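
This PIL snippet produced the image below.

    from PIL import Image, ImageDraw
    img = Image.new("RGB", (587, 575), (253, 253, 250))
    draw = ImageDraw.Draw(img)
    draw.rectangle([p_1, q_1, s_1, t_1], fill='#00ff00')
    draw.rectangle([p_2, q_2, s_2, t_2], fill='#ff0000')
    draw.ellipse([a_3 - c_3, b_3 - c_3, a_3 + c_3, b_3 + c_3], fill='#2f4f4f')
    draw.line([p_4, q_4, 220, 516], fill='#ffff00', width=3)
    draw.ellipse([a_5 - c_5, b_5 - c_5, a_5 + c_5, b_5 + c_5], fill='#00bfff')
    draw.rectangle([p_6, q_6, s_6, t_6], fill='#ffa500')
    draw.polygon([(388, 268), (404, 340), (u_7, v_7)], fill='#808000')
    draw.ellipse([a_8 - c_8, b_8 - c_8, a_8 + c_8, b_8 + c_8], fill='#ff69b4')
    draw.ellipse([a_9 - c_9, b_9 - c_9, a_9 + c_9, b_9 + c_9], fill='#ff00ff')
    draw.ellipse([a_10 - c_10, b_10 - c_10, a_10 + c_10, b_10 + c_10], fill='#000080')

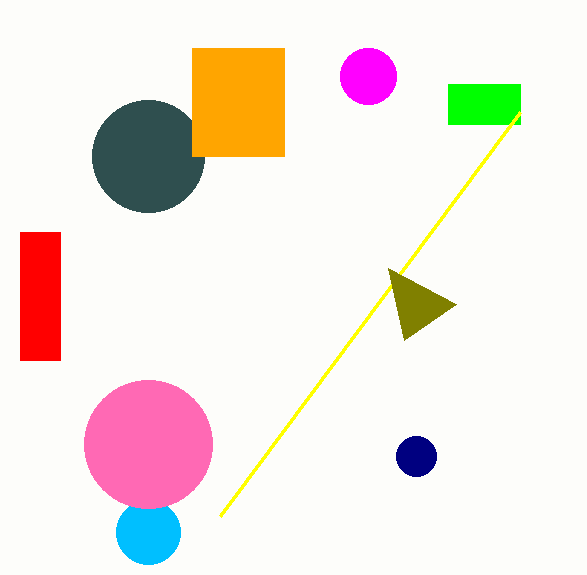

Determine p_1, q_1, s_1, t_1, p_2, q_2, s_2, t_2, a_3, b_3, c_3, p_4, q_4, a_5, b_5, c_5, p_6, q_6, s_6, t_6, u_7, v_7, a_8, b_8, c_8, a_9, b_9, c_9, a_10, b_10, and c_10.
p_1 = 448
q_1 = 84
s_1 = 520
t_1 = 124
p_2 = 20
q_2 = 232
s_2 = 60
t_2 = 360
a_3 = 148
b_3 = 156
c_3 = 56
p_4 = 520
q_4 = 112
a_5 = 148
b_5 = 532
c_5 = 32
p_6 = 192
q_6 = 48
s_6 = 284
t_6 = 156
u_7 = 456
v_7 = 304
a_8 = 148
b_8 = 444
c_8 = 64
a_9 = 368
b_9 = 76
c_9 = 28
a_10 = 416
b_10 = 456
c_10 = 20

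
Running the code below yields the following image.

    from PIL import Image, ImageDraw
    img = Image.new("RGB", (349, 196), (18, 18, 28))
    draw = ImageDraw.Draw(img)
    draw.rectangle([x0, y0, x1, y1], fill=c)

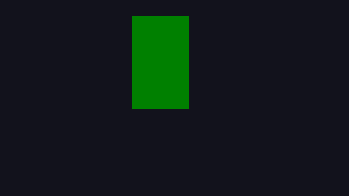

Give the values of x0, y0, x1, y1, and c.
x0 = 132
y0 = 16
x1 = 188
y1 = 108
c = 'green'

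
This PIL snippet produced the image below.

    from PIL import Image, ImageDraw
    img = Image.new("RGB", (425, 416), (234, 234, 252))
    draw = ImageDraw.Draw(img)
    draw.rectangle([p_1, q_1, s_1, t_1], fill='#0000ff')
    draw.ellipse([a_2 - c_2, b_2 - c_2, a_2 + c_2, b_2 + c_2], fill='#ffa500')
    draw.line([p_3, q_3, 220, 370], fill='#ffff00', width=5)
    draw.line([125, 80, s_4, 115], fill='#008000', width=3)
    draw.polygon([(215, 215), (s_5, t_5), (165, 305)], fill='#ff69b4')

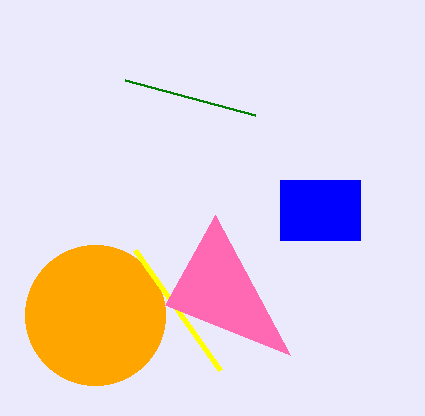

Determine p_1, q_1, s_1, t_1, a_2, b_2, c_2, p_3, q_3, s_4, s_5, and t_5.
p_1 = 280, q_1 = 180, s_1 = 360, t_1 = 240, a_2 = 95, b_2 = 315, c_2 = 70, p_3 = 135, q_3 = 250, s_4 = 255, s_5 = 290, t_5 = 355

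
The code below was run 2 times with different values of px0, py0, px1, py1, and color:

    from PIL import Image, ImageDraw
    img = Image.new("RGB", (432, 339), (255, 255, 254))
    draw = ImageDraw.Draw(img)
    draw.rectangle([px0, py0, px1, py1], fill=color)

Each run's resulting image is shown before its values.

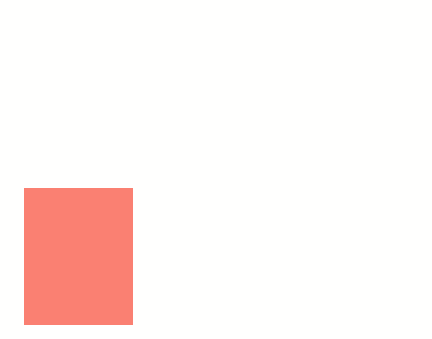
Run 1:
px0 = 24
py0 = 188
px1 = 132
py1 = 324
color = 'salmon'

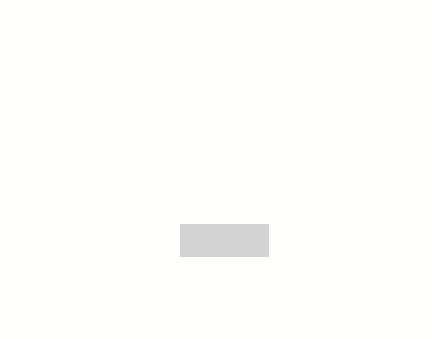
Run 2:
px0 = 180, py0 = 224, px1 = 268, py1 = 256, color = 'lightgray'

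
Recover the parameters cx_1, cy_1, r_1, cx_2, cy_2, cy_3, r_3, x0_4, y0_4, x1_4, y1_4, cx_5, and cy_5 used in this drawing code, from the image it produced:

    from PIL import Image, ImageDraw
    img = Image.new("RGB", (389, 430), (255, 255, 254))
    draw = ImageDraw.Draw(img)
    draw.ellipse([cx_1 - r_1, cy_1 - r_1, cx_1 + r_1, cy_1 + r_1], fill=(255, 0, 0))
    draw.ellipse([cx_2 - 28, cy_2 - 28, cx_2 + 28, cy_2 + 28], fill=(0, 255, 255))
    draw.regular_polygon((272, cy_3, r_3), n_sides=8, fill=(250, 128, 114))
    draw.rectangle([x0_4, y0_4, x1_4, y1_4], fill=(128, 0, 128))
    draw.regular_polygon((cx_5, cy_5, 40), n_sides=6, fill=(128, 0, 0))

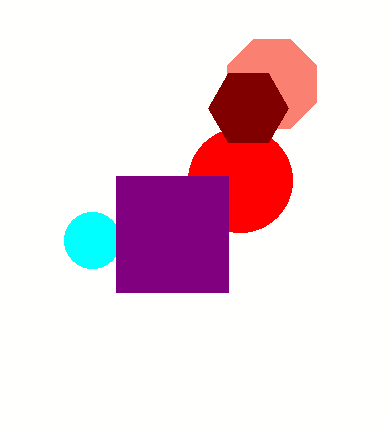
cx_1 = 240; cy_1 = 180; r_1 = 52; cx_2 = 92; cy_2 = 240; cy_3 = 84; r_3 = 48; x0_4 = 116; y0_4 = 176; x1_4 = 228; y1_4 = 292; cx_5 = 248; cy_5 = 108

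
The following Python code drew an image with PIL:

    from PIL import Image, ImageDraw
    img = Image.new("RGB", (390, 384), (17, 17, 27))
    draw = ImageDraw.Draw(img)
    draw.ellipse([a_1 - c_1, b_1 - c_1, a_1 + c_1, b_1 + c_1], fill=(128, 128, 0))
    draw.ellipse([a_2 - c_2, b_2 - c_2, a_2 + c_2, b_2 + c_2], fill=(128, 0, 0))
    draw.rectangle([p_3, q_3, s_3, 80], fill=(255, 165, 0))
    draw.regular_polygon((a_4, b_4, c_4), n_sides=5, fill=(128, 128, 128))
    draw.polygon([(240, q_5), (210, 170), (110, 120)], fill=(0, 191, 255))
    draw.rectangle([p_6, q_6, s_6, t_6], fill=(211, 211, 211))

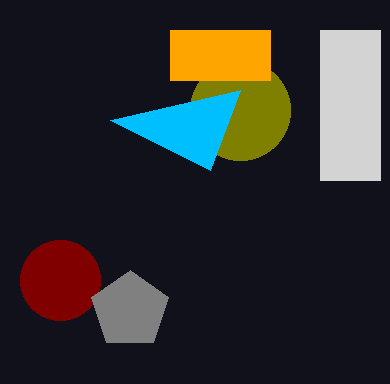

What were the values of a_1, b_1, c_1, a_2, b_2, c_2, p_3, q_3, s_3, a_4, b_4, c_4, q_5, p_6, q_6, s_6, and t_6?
a_1 = 240, b_1 = 110, c_1 = 50, a_2 = 60, b_2 = 280, c_2 = 40, p_3 = 170, q_3 = 30, s_3 = 270, a_4 = 130, b_4 = 310, c_4 = 40, q_5 = 90, p_6 = 320, q_6 = 30, s_6 = 380, t_6 = 180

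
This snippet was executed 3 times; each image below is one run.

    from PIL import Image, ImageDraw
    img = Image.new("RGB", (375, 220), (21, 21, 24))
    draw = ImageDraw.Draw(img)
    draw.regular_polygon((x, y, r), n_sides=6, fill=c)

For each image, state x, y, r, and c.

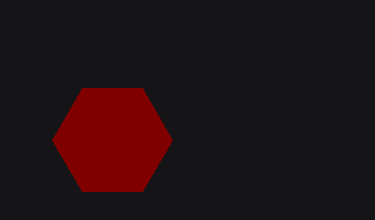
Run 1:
x = 112, y = 140, r = 60, c = 'maroon'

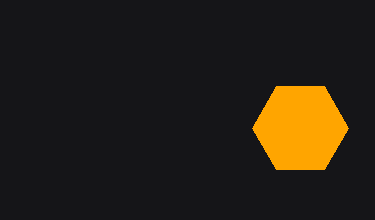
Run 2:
x = 300, y = 128, r = 48, c = 'orange'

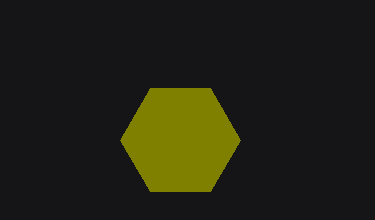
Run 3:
x = 180, y = 140, r = 60, c = 'olive'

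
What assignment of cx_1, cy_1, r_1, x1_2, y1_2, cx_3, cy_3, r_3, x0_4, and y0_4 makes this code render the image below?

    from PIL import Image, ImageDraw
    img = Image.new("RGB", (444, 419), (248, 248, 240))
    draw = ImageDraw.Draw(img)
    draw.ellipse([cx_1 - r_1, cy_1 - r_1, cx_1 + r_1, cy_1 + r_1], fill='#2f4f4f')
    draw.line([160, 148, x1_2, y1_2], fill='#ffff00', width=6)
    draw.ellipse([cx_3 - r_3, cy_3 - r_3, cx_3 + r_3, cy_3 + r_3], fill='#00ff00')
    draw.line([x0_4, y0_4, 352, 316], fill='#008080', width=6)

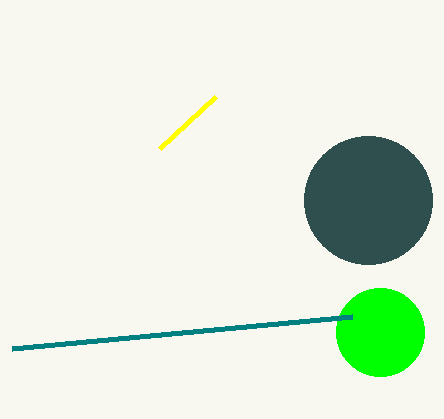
cx_1 = 368; cy_1 = 200; r_1 = 64; x1_2 = 216; y1_2 = 96; cx_3 = 380; cy_3 = 332; r_3 = 44; x0_4 = 12; y0_4 = 348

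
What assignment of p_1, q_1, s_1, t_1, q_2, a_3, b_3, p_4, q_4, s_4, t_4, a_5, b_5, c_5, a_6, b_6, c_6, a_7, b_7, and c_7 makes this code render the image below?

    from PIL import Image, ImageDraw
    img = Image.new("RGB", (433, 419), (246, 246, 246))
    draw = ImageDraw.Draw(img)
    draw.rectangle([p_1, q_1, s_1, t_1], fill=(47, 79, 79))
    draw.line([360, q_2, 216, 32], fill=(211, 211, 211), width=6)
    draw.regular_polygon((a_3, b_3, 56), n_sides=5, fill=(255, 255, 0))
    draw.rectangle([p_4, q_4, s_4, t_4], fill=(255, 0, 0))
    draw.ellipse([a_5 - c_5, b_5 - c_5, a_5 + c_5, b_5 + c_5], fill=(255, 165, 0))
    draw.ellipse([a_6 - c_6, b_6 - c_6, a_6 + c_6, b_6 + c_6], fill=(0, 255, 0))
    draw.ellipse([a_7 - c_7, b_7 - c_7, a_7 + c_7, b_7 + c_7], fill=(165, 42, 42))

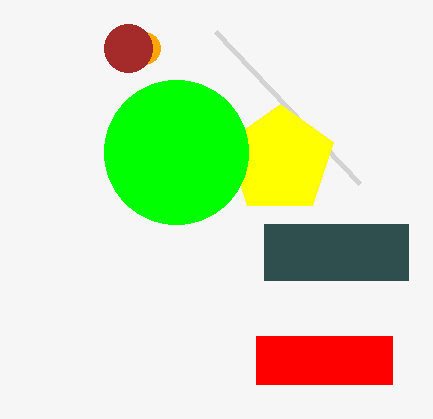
p_1 = 264, q_1 = 224, s_1 = 408, t_1 = 280, q_2 = 184, a_3 = 280, b_3 = 160, p_4 = 256, q_4 = 336, s_4 = 392, t_4 = 384, a_5 = 144, b_5 = 48, c_5 = 16, a_6 = 176, b_6 = 152, c_6 = 72, a_7 = 128, b_7 = 48, c_7 = 24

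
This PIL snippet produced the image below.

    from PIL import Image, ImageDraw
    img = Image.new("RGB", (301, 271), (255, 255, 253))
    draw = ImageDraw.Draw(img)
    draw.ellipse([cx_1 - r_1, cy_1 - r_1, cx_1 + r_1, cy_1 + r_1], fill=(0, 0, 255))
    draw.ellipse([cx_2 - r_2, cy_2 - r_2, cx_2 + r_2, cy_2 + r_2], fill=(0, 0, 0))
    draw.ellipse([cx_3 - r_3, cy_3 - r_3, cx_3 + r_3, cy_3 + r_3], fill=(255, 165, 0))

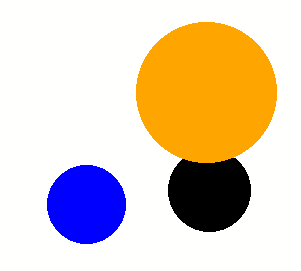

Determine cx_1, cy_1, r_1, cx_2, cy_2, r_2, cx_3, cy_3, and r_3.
cx_1 = 86, cy_1 = 204, r_1 = 39, cx_2 = 209, cy_2 = 190, r_2 = 41, cx_3 = 206, cy_3 = 92, r_3 = 70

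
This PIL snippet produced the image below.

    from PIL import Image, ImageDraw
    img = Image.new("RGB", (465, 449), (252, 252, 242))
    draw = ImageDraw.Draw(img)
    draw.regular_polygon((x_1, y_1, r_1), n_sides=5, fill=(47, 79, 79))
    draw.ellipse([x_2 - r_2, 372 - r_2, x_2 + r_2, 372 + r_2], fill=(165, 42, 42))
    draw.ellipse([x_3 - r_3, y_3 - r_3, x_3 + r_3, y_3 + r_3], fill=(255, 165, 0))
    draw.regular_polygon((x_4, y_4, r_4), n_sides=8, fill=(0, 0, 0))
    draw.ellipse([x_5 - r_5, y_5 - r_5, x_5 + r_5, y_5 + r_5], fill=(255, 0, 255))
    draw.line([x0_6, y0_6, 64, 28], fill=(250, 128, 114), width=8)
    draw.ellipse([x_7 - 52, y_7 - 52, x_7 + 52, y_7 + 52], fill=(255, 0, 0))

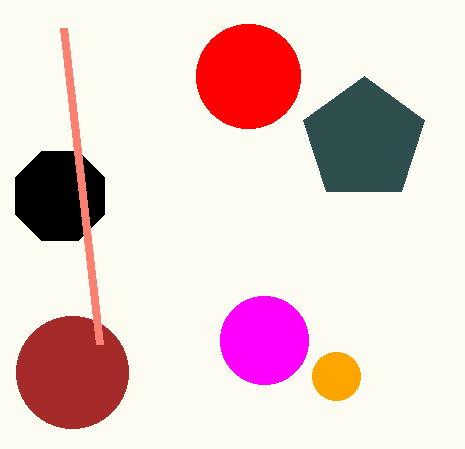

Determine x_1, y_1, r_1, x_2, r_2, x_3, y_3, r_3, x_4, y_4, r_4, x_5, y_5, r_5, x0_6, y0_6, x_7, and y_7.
x_1 = 364
y_1 = 140
r_1 = 64
x_2 = 72
r_2 = 56
x_3 = 336
y_3 = 376
r_3 = 24
x_4 = 60
y_4 = 196
r_4 = 48
x_5 = 264
y_5 = 340
r_5 = 44
x0_6 = 100
y0_6 = 344
x_7 = 248
y_7 = 76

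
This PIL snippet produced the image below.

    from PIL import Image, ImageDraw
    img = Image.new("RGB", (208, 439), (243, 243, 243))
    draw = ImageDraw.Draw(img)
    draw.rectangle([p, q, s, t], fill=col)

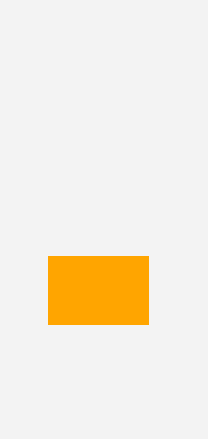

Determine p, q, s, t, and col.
p = 48; q = 256; s = 148; t = 324; col = 'orange'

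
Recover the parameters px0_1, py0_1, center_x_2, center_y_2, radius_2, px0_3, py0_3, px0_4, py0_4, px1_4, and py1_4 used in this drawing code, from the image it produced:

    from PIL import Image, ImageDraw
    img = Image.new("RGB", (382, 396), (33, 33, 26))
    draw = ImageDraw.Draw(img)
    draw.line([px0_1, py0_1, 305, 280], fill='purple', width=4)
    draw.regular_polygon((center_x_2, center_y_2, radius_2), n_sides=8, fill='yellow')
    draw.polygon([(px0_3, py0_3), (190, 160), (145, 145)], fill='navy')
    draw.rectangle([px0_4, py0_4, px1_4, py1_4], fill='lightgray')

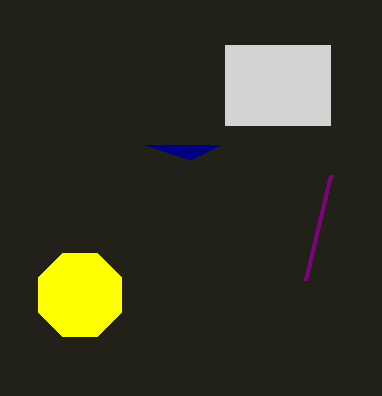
px0_1 = 330, py0_1 = 175, center_x_2 = 80, center_y_2 = 295, radius_2 = 45, px0_3 = 220, py0_3 = 145, px0_4 = 225, py0_4 = 45, px1_4 = 330, py1_4 = 125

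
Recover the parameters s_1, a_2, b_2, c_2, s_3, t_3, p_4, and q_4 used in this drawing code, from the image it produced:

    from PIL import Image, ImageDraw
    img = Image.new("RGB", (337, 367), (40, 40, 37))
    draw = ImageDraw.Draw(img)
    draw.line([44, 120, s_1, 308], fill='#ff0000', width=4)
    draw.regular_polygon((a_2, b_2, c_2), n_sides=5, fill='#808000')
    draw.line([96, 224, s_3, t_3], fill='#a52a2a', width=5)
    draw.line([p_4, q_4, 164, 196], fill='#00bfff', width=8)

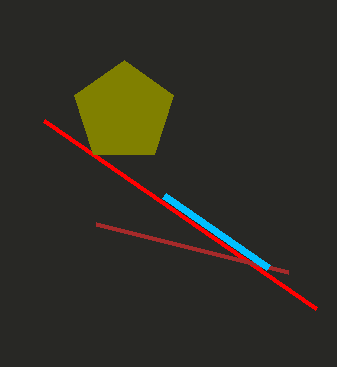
s_1 = 316; a_2 = 124; b_2 = 112; c_2 = 52; s_3 = 288; t_3 = 272; p_4 = 268; q_4 = 268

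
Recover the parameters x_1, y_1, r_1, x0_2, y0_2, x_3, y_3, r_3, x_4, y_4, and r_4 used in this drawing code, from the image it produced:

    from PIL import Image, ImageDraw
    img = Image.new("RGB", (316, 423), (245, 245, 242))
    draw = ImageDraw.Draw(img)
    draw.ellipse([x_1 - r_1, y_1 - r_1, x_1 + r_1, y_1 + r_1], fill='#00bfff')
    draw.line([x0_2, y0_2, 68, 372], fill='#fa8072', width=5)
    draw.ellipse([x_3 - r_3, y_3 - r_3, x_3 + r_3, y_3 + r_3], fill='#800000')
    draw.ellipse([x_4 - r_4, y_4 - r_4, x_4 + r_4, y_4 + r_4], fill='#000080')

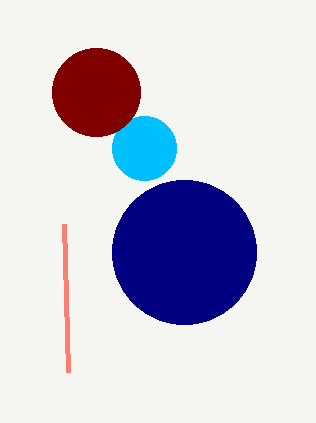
x_1 = 144; y_1 = 148; r_1 = 32; x0_2 = 64; y0_2 = 224; x_3 = 96; y_3 = 92; r_3 = 44; x_4 = 184; y_4 = 252; r_4 = 72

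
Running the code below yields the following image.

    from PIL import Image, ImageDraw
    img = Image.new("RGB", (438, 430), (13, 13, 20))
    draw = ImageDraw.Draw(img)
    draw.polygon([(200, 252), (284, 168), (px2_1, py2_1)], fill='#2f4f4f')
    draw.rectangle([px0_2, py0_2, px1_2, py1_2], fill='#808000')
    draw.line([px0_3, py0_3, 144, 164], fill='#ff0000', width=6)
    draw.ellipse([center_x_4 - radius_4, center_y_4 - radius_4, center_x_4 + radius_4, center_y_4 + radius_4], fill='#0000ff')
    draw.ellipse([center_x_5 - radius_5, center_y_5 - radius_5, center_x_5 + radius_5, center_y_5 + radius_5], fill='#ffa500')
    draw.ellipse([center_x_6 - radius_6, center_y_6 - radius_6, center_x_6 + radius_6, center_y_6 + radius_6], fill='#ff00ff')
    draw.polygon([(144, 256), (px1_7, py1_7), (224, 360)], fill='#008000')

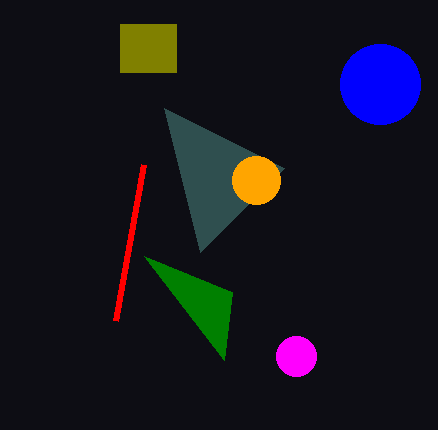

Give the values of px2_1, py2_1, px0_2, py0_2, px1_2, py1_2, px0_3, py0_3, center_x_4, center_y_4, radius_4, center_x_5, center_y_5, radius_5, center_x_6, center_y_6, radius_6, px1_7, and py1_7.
px2_1 = 164
py2_1 = 108
px0_2 = 120
py0_2 = 24
px1_2 = 176
py1_2 = 72
px0_3 = 116
py0_3 = 320
center_x_4 = 380
center_y_4 = 84
radius_4 = 40
center_x_5 = 256
center_y_5 = 180
radius_5 = 24
center_x_6 = 296
center_y_6 = 356
radius_6 = 20
px1_7 = 232
py1_7 = 292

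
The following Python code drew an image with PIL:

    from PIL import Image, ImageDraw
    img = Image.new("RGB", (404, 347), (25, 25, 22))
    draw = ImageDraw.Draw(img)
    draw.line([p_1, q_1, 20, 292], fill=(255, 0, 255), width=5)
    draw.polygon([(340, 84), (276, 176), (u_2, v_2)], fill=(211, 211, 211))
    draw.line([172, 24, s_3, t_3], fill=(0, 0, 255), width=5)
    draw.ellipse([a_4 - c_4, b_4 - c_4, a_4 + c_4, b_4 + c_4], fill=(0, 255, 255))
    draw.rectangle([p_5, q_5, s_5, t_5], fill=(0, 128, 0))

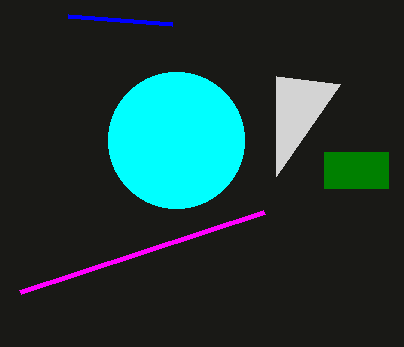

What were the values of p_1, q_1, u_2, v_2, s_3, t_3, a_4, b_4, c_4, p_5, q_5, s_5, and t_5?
p_1 = 264; q_1 = 212; u_2 = 276; v_2 = 76; s_3 = 68; t_3 = 16; a_4 = 176; b_4 = 140; c_4 = 68; p_5 = 324; q_5 = 152; s_5 = 388; t_5 = 188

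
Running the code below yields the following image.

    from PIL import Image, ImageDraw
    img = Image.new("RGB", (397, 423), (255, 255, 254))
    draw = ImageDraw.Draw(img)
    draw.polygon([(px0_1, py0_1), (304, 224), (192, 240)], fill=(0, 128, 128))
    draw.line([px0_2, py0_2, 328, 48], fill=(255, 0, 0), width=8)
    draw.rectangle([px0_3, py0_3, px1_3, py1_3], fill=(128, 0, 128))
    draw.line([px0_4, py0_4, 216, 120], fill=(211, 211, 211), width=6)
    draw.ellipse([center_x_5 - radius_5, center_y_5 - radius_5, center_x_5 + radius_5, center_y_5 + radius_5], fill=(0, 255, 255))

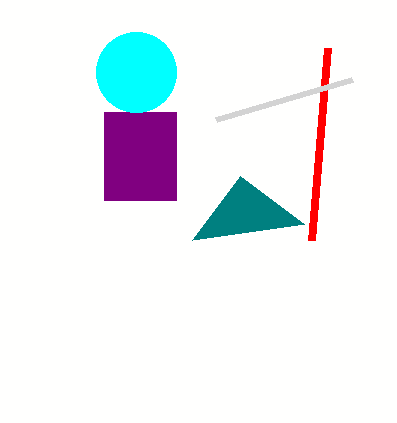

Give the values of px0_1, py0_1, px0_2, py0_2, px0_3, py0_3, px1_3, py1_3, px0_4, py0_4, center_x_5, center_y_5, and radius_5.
px0_1 = 240
py0_1 = 176
px0_2 = 312
py0_2 = 240
px0_3 = 104
py0_3 = 112
px1_3 = 176
py1_3 = 200
px0_4 = 352
py0_4 = 80
center_x_5 = 136
center_y_5 = 72
radius_5 = 40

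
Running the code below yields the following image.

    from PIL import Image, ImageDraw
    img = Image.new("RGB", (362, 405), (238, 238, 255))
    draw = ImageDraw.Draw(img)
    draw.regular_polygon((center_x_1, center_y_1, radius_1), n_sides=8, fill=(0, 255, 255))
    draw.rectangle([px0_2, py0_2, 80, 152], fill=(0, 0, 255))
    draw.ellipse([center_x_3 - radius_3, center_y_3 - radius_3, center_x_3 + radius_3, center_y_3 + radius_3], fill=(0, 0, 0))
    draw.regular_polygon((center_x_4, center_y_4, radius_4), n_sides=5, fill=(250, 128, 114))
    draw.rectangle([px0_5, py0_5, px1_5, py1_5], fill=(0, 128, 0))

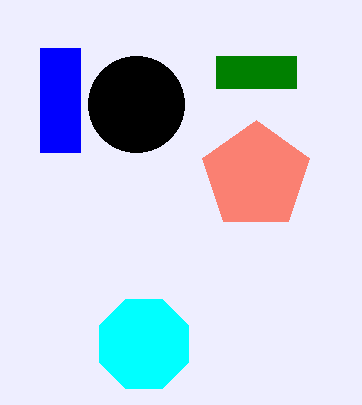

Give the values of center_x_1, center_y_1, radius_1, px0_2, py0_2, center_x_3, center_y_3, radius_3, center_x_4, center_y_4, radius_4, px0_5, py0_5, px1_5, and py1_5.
center_x_1 = 144; center_y_1 = 344; radius_1 = 48; px0_2 = 40; py0_2 = 48; center_x_3 = 136; center_y_3 = 104; radius_3 = 48; center_x_4 = 256; center_y_4 = 176; radius_4 = 56; px0_5 = 216; py0_5 = 56; px1_5 = 296; py1_5 = 88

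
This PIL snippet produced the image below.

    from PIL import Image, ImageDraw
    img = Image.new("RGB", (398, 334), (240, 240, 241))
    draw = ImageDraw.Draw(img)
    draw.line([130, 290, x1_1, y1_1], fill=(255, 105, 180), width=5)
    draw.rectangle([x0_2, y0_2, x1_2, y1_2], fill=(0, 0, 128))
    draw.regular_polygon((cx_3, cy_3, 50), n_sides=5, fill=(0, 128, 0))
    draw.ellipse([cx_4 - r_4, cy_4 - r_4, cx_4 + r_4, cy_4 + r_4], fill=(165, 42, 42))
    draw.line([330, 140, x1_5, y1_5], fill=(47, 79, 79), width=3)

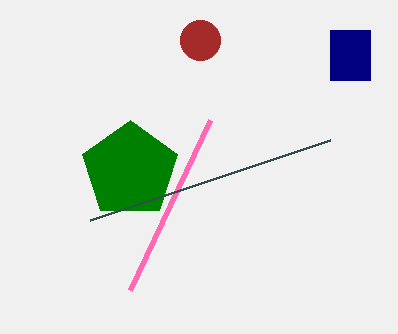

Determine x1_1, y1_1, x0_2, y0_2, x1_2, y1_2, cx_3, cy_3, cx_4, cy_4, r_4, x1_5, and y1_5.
x1_1 = 210; y1_1 = 120; x0_2 = 330; y0_2 = 30; x1_2 = 370; y1_2 = 80; cx_3 = 130; cy_3 = 170; cx_4 = 200; cy_4 = 40; r_4 = 20; x1_5 = 90; y1_5 = 220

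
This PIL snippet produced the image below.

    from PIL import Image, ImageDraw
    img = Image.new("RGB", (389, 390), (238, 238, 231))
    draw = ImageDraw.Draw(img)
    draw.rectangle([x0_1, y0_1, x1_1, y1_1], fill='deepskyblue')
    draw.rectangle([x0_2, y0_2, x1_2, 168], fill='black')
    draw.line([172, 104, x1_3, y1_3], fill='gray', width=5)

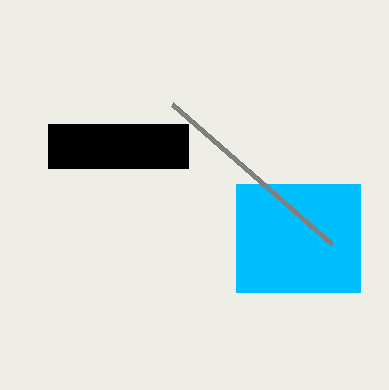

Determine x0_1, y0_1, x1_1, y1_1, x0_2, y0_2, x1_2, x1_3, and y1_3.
x0_1 = 236; y0_1 = 184; x1_1 = 360; y1_1 = 292; x0_2 = 48; y0_2 = 124; x1_2 = 188; x1_3 = 332; y1_3 = 244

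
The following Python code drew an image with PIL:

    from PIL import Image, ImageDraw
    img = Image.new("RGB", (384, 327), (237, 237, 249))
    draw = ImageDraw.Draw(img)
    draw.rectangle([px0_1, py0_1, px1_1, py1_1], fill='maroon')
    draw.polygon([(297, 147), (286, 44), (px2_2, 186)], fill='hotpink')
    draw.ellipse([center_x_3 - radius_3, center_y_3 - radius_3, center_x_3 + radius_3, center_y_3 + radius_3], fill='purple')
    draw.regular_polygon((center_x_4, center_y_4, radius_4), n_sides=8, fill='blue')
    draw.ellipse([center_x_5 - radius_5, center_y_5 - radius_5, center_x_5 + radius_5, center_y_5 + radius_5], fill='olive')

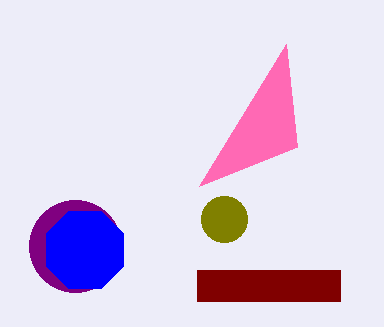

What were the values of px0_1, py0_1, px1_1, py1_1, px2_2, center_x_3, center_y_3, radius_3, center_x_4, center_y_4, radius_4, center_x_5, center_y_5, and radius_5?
px0_1 = 197, py0_1 = 270, px1_1 = 340, py1_1 = 301, px2_2 = 199, center_x_3 = 75, center_y_3 = 246, radius_3 = 46, center_x_4 = 85, center_y_4 = 250, radius_4 = 42, center_x_5 = 224, center_y_5 = 219, radius_5 = 23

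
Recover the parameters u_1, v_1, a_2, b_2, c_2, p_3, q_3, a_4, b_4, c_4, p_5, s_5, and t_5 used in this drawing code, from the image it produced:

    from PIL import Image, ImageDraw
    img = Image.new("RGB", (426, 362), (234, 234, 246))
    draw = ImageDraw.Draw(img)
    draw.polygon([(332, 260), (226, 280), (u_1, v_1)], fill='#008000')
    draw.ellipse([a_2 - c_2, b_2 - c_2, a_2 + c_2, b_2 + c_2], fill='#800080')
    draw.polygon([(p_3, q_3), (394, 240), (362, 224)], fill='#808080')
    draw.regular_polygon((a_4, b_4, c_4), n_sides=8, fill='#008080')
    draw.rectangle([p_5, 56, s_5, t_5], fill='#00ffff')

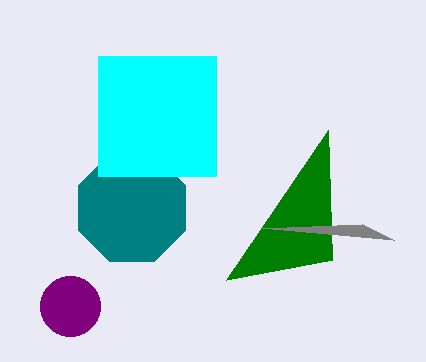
u_1 = 328, v_1 = 130, a_2 = 70, b_2 = 306, c_2 = 30, p_3 = 262, q_3 = 228, a_4 = 132, b_4 = 208, c_4 = 58, p_5 = 98, s_5 = 216, t_5 = 176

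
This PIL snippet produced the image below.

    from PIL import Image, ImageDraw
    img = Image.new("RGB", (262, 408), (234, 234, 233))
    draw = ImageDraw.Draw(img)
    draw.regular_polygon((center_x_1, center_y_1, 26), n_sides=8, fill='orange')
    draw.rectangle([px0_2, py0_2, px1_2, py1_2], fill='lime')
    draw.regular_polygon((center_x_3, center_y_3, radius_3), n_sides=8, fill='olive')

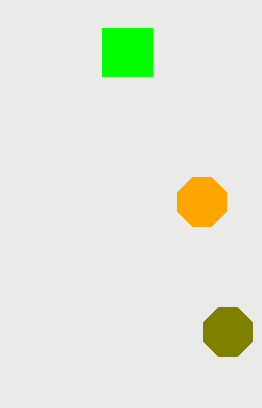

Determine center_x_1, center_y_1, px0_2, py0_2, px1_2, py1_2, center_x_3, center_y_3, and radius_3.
center_x_1 = 202
center_y_1 = 202
px0_2 = 102
py0_2 = 28
px1_2 = 152
py1_2 = 76
center_x_3 = 228
center_y_3 = 332
radius_3 = 26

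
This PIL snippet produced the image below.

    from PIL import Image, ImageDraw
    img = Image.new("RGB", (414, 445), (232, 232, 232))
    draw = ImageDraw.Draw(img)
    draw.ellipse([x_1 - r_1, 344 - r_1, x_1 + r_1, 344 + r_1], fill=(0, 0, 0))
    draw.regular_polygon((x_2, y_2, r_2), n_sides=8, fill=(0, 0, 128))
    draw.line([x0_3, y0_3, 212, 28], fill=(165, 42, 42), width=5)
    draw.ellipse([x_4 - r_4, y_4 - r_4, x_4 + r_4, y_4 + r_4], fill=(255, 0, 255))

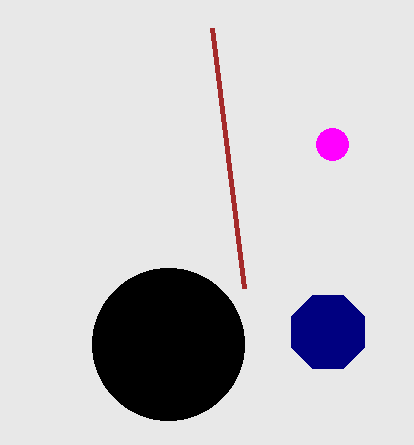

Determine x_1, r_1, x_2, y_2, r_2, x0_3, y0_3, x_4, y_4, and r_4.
x_1 = 168
r_1 = 76
x_2 = 328
y_2 = 332
r_2 = 40
x0_3 = 244
y0_3 = 288
x_4 = 332
y_4 = 144
r_4 = 16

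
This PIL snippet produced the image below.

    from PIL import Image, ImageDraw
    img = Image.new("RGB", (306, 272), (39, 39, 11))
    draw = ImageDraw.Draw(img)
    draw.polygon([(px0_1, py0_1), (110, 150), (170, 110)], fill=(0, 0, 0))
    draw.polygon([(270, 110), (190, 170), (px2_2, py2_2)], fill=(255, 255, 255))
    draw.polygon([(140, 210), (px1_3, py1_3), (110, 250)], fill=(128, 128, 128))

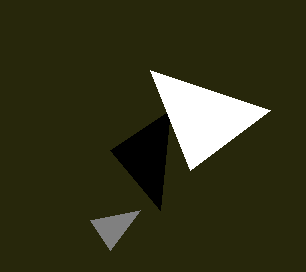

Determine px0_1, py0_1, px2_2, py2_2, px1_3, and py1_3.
px0_1 = 160
py0_1 = 210
px2_2 = 150
py2_2 = 70
px1_3 = 90
py1_3 = 220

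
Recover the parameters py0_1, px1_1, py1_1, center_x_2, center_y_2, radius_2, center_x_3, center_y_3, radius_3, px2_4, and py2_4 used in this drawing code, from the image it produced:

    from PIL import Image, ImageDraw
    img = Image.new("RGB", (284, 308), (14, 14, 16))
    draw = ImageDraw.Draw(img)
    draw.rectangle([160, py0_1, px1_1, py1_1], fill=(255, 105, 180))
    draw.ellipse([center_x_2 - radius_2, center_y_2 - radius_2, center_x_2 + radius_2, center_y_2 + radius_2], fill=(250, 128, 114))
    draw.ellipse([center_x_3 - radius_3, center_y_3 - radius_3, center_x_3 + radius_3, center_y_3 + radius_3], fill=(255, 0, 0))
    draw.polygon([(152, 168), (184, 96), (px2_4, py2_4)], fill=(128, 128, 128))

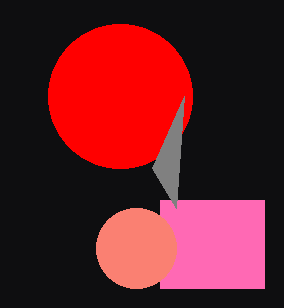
py0_1 = 200; px1_1 = 264; py1_1 = 288; center_x_2 = 136; center_y_2 = 248; radius_2 = 40; center_x_3 = 120; center_y_3 = 96; radius_3 = 72; px2_4 = 176; py2_4 = 208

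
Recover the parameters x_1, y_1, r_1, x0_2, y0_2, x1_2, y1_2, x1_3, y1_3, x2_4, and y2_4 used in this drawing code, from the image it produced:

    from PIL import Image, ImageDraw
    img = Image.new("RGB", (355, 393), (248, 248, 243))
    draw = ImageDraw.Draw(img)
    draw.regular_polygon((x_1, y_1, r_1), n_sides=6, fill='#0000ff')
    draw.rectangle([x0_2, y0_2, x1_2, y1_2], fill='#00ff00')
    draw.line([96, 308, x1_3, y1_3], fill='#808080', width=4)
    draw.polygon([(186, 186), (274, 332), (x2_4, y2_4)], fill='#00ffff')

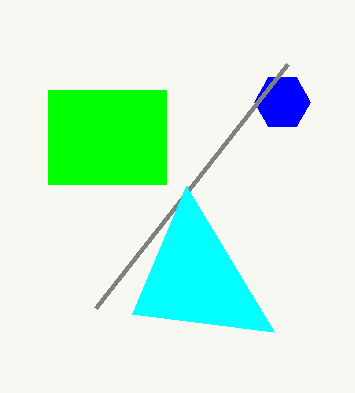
x_1 = 282, y_1 = 102, r_1 = 28, x0_2 = 48, y0_2 = 90, x1_2 = 166, y1_2 = 184, x1_3 = 288, y1_3 = 64, x2_4 = 132, y2_4 = 314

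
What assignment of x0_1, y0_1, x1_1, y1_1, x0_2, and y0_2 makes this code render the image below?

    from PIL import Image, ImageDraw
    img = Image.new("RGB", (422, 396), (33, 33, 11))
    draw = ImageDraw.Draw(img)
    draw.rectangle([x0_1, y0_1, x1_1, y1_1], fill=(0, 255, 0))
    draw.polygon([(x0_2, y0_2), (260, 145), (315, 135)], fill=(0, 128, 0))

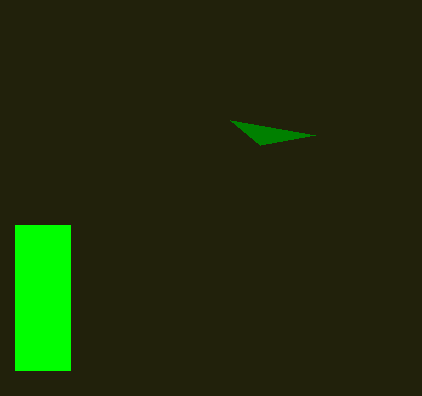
x0_1 = 15; y0_1 = 225; x1_1 = 70; y1_1 = 370; x0_2 = 230; y0_2 = 120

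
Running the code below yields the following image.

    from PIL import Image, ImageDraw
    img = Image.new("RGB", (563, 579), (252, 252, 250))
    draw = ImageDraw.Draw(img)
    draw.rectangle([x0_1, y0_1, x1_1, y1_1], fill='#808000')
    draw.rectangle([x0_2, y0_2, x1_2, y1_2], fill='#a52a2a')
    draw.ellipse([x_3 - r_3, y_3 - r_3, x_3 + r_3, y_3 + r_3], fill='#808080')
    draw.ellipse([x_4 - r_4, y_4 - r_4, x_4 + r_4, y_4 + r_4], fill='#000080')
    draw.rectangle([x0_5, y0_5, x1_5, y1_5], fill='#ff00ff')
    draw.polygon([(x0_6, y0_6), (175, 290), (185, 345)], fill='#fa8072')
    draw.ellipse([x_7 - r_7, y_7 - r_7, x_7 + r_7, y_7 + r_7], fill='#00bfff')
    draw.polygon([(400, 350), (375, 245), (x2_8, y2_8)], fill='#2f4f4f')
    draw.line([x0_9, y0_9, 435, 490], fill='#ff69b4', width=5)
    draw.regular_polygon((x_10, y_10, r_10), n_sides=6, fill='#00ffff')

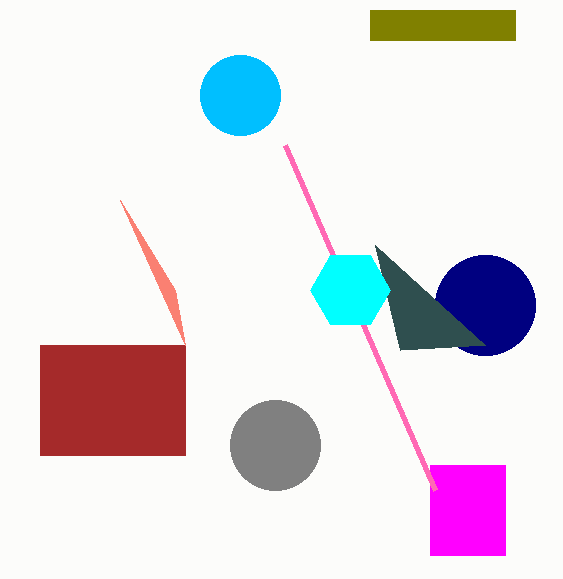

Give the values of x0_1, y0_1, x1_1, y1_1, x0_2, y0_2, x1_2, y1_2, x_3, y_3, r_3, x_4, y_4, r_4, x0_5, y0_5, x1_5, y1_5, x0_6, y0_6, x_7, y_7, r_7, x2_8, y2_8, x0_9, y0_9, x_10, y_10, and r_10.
x0_1 = 370; y0_1 = 10; x1_1 = 515; y1_1 = 40; x0_2 = 40; y0_2 = 345; x1_2 = 185; y1_2 = 455; x_3 = 275; y_3 = 445; r_3 = 45; x_4 = 485; y_4 = 305; r_4 = 50; x0_5 = 430; y0_5 = 465; x1_5 = 505; y1_5 = 555; x0_6 = 120; y0_6 = 200; x_7 = 240; y_7 = 95; r_7 = 40; x2_8 = 485; y2_8 = 345; x0_9 = 285; y0_9 = 145; x_10 = 350; y_10 = 290; r_10 = 40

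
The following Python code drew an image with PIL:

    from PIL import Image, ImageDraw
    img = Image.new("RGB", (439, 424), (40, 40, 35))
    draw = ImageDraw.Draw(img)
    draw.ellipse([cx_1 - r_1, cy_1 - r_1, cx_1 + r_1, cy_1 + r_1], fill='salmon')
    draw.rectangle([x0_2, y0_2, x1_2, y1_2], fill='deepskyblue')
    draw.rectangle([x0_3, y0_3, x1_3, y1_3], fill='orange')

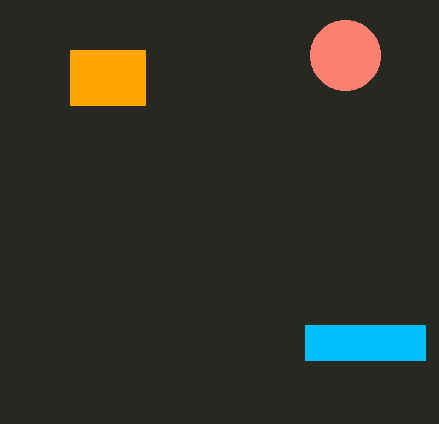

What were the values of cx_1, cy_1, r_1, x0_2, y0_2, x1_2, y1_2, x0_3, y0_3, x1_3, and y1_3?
cx_1 = 345
cy_1 = 55
r_1 = 35
x0_2 = 305
y0_2 = 325
x1_2 = 425
y1_2 = 360
x0_3 = 70
y0_3 = 50
x1_3 = 145
y1_3 = 105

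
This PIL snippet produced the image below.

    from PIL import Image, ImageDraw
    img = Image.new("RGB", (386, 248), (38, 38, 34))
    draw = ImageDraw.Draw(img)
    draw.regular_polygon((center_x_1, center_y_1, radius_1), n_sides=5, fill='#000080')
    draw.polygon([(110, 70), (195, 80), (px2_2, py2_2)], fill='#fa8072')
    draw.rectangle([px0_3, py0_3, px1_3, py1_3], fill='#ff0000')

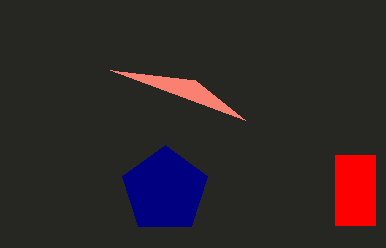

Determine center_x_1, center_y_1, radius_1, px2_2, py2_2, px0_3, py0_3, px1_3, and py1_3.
center_x_1 = 165; center_y_1 = 190; radius_1 = 45; px2_2 = 245; py2_2 = 120; px0_3 = 335; py0_3 = 155; px1_3 = 375; py1_3 = 225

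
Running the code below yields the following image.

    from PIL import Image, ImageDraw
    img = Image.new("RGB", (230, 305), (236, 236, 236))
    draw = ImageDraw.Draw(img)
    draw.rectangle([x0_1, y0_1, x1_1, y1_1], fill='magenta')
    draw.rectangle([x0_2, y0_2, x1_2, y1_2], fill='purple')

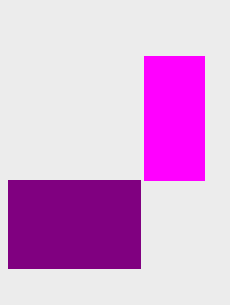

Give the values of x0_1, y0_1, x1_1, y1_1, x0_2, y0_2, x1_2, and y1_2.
x0_1 = 144
y0_1 = 56
x1_1 = 204
y1_1 = 180
x0_2 = 8
y0_2 = 180
x1_2 = 140
y1_2 = 268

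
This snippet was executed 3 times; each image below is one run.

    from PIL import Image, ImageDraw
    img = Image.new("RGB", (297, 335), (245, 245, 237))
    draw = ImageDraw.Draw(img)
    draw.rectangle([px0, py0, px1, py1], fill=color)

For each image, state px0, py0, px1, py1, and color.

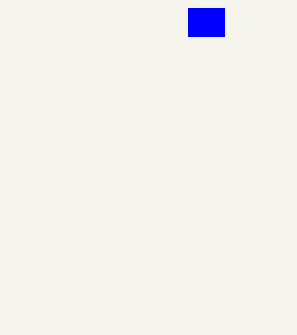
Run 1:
px0 = 188; py0 = 8; px1 = 224; py1 = 36; color = 'blue'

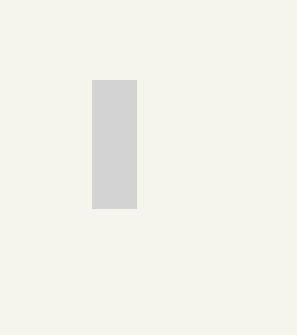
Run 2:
px0 = 92, py0 = 80, px1 = 136, py1 = 208, color = 'lightgray'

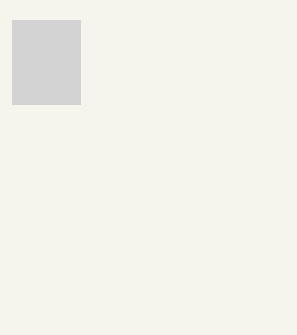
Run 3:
px0 = 12; py0 = 20; px1 = 80; py1 = 104; color = 'lightgray'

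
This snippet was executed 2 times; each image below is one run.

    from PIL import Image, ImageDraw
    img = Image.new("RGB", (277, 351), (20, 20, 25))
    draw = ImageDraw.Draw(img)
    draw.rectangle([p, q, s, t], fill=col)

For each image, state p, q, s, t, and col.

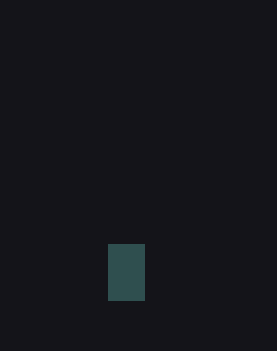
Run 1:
p = 108; q = 244; s = 144; t = 300; col = 'darkslategray'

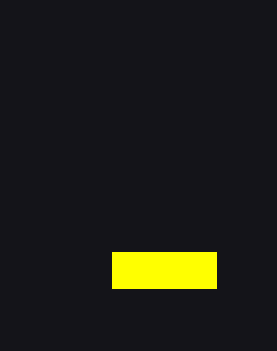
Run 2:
p = 112, q = 252, s = 216, t = 288, col = 'yellow'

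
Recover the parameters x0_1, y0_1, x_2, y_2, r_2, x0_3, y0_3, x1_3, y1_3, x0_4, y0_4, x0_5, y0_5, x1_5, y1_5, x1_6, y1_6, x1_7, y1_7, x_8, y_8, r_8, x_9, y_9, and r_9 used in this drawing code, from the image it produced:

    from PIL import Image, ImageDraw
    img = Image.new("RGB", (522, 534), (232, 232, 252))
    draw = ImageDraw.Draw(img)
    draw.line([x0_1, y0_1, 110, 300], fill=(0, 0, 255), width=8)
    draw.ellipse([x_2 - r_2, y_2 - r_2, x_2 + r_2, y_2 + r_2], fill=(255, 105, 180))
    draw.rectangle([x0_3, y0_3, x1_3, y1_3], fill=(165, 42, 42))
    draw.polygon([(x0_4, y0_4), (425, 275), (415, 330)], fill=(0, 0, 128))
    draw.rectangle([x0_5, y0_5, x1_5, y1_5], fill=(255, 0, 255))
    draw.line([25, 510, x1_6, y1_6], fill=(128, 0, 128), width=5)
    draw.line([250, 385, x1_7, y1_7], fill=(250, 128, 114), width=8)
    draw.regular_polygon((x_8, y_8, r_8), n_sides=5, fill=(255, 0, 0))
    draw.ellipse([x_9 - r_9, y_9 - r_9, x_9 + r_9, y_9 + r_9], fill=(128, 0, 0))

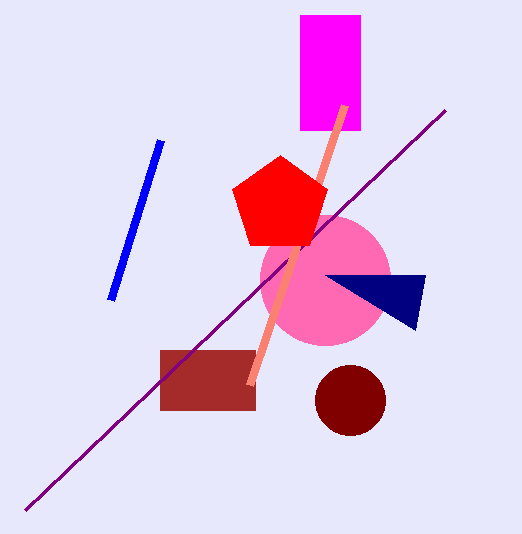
x0_1 = 160, y0_1 = 140, x_2 = 325, y_2 = 280, r_2 = 65, x0_3 = 160, y0_3 = 350, x1_3 = 255, y1_3 = 410, x0_4 = 325, y0_4 = 275, x0_5 = 300, y0_5 = 15, x1_5 = 360, y1_5 = 130, x1_6 = 445, y1_6 = 110, x1_7 = 345, y1_7 = 105, x_8 = 280, y_8 = 205, r_8 = 50, x_9 = 350, y_9 = 400, r_9 = 35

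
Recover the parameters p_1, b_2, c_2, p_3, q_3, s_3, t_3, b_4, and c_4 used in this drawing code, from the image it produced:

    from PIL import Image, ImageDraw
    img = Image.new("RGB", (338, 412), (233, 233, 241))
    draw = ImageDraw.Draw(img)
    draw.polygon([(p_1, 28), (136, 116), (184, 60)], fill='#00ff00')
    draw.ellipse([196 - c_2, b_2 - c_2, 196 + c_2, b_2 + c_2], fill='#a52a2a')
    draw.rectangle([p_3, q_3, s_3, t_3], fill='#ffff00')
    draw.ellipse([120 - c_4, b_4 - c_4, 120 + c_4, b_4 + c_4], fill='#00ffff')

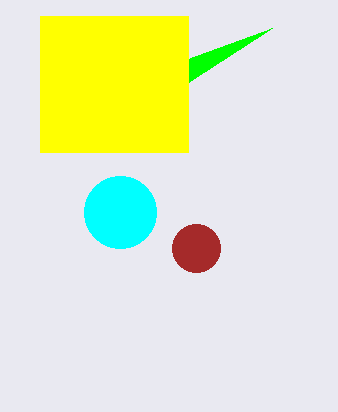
p_1 = 272; b_2 = 248; c_2 = 24; p_3 = 40; q_3 = 16; s_3 = 188; t_3 = 152; b_4 = 212; c_4 = 36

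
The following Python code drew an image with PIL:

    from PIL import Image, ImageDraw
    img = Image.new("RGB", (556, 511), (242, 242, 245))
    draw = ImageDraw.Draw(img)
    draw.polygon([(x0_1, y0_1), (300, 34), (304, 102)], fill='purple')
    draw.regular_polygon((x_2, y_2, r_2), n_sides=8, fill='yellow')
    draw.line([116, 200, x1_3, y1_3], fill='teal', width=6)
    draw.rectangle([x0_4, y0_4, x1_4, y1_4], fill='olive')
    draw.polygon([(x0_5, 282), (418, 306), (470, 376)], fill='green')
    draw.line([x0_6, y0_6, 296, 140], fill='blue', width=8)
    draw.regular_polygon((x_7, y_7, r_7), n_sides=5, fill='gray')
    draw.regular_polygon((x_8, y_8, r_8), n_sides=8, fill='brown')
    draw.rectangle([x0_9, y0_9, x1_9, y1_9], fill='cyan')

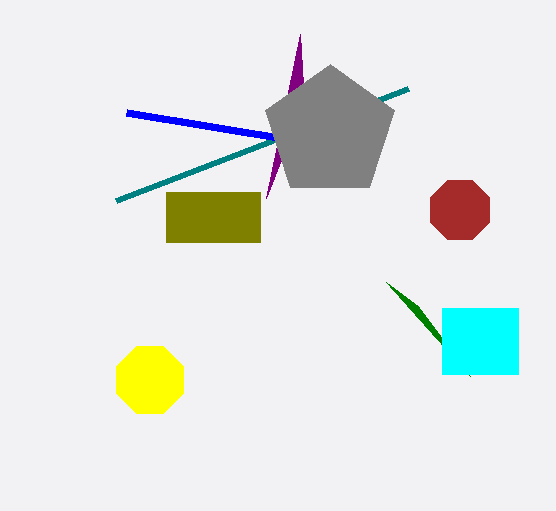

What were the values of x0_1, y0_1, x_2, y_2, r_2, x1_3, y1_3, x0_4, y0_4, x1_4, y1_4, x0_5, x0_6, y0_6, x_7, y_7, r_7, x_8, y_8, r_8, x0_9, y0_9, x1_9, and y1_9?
x0_1 = 266
y0_1 = 198
x_2 = 150
y_2 = 380
r_2 = 36
x1_3 = 408
y1_3 = 88
x0_4 = 166
y0_4 = 192
x1_4 = 260
y1_4 = 242
x0_5 = 386
x0_6 = 126
y0_6 = 112
x_7 = 330
y_7 = 132
r_7 = 68
x_8 = 460
y_8 = 210
r_8 = 32
x0_9 = 442
y0_9 = 308
x1_9 = 518
y1_9 = 374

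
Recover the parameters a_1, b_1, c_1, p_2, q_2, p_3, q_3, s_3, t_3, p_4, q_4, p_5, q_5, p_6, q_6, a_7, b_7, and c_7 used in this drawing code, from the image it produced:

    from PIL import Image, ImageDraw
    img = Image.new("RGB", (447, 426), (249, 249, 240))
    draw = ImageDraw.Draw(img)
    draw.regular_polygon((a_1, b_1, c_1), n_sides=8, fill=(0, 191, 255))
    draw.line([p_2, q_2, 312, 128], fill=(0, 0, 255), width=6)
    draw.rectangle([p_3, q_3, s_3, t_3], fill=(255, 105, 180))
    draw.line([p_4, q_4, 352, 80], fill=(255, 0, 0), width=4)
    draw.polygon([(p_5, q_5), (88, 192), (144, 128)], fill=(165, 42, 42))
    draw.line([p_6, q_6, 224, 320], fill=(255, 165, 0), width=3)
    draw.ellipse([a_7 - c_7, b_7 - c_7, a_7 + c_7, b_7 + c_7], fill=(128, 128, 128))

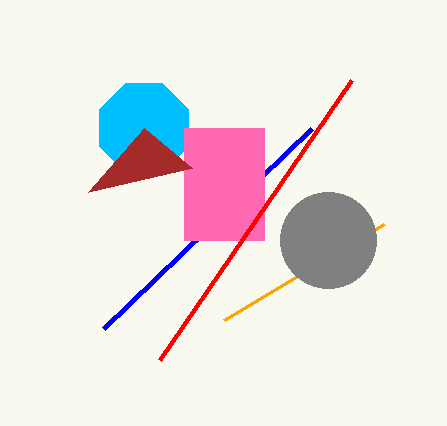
a_1 = 144; b_1 = 128; c_1 = 48; p_2 = 104; q_2 = 328; p_3 = 184; q_3 = 128; s_3 = 264; t_3 = 240; p_4 = 160; q_4 = 360; p_5 = 192; q_5 = 168; p_6 = 384; q_6 = 224; a_7 = 328; b_7 = 240; c_7 = 48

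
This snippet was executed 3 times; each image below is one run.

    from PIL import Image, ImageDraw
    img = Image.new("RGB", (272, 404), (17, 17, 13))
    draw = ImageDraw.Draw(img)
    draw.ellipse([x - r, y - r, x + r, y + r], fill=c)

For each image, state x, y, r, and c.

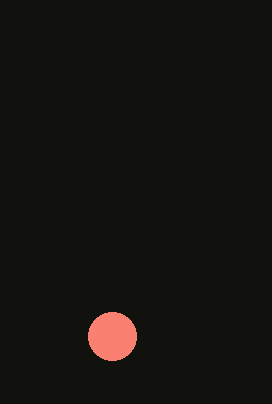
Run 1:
x = 112, y = 336, r = 24, c = 'salmon'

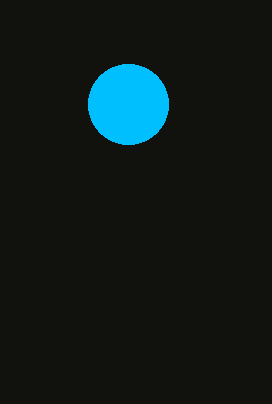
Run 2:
x = 128, y = 104, r = 40, c = 'deepskyblue'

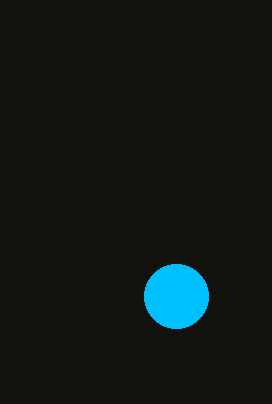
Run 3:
x = 176; y = 296; r = 32; c = 'deepskyblue'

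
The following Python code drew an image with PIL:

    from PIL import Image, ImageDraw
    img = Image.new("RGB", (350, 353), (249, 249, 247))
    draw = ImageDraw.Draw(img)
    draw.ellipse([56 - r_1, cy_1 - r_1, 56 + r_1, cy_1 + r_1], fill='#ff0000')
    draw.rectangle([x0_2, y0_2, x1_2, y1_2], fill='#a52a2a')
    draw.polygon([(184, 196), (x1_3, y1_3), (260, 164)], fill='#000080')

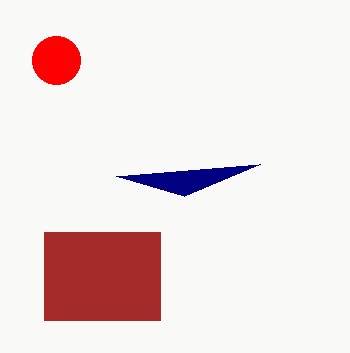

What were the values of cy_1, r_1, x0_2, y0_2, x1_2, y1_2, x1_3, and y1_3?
cy_1 = 60, r_1 = 24, x0_2 = 44, y0_2 = 232, x1_2 = 160, y1_2 = 320, x1_3 = 116, y1_3 = 176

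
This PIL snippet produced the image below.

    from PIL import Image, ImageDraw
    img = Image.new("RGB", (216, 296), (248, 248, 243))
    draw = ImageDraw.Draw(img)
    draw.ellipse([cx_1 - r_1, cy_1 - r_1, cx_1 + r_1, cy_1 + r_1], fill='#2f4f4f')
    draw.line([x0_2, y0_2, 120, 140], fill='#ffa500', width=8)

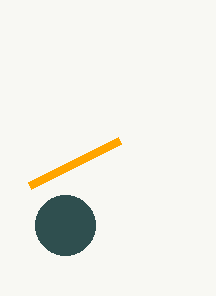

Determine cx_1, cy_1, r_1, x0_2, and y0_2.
cx_1 = 65; cy_1 = 225; r_1 = 30; x0_2 = 30; y0_2 = 185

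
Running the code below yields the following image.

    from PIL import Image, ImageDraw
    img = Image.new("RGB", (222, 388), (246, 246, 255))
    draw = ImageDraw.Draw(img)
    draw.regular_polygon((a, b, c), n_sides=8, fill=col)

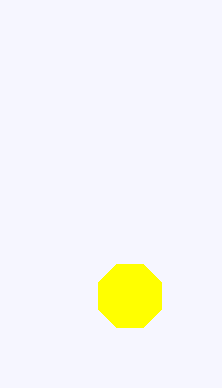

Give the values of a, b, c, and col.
a = 130, b = 296, c = 34, col = 'yellow'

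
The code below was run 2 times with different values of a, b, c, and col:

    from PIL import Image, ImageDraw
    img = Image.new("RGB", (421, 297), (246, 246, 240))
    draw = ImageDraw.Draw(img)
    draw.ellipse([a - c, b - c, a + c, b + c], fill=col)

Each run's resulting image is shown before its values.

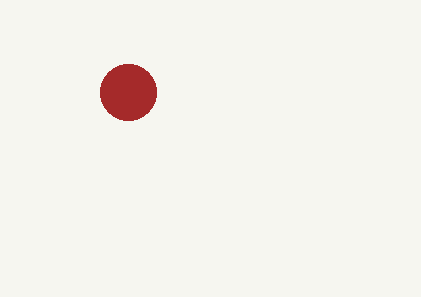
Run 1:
a = 128; b = 92; c = 28; col = 'brown'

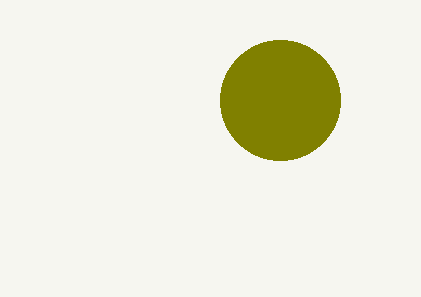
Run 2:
a = 280
b = 100
c = 60
col = 'olive'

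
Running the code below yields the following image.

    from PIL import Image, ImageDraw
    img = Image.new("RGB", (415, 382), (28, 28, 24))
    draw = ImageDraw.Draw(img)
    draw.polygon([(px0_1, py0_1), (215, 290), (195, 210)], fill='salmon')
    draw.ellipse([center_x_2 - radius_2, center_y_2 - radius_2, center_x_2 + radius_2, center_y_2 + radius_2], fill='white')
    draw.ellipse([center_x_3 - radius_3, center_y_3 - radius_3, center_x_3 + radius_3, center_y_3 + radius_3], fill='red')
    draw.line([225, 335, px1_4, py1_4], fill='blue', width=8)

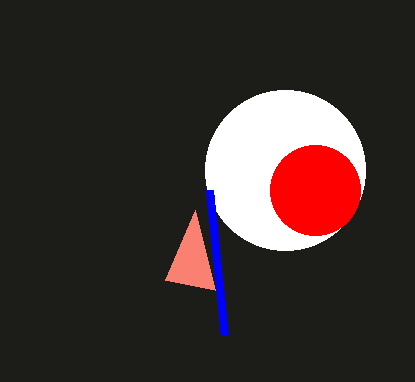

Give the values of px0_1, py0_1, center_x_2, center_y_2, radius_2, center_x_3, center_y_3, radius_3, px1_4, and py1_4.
px0_1 = 165, py0_1 = 280, center_x_2 = 285, center_y_2 = 170, radius_2 = 80, center_x_3 = 315, center_y_3 = 190, radius_3 = 45, px1_4 = 210, py1_4 = 190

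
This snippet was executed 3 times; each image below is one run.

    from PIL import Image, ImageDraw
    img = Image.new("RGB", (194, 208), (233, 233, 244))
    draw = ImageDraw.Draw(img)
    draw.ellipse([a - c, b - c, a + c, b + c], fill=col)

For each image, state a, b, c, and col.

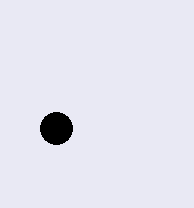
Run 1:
a = 56, b = 128, c = 16, col = 'black'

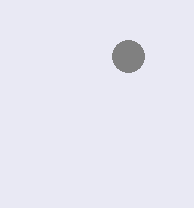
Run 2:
a = 128, b = 56, c = 16, col = 'gray'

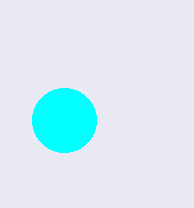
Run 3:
a = 64
b = 120
c = 32
col = 'cyan'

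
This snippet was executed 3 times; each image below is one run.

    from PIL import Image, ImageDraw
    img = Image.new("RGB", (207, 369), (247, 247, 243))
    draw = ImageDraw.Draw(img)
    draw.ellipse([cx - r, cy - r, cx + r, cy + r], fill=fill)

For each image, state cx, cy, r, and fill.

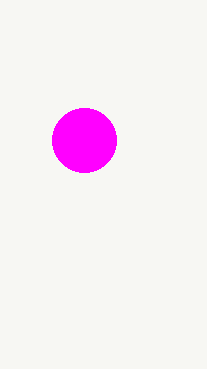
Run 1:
cx = 84, cy = 140, r = 32, fill = 'magenta'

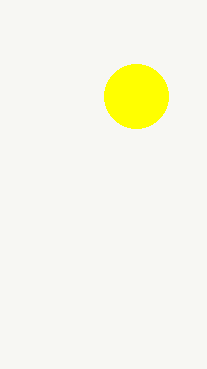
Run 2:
cx = 136
cy = 96
r = 32
fill = 'yellow'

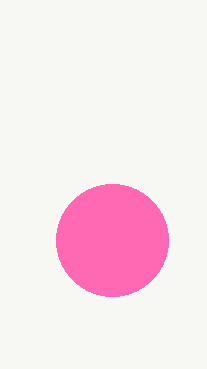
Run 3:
cx = 112; cy = 240; r = 56; fill = 'hotpink'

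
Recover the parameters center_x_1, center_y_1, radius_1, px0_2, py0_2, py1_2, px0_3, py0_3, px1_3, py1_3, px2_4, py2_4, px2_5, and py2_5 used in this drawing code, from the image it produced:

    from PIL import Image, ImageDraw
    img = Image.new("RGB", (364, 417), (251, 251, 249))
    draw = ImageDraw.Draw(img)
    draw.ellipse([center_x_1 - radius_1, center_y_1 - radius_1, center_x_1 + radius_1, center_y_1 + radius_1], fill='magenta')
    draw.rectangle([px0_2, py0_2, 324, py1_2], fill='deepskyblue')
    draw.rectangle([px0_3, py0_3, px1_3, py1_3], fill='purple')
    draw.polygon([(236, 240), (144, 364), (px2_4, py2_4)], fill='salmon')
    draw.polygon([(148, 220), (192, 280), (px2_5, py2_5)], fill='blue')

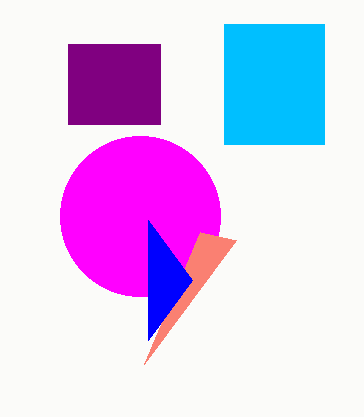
center_x_1 = 140, center_y_1 = 216, radius_1 = 80, px0_2 = 224, py0_2 = 24, py1_2 = 144, px0_3 = 68, py0_3 = 44, px1_3 = 160, py1_3 = 124, px2_4 = 200, py2_4 = 232, px2_5 = 148, py2_5 = 340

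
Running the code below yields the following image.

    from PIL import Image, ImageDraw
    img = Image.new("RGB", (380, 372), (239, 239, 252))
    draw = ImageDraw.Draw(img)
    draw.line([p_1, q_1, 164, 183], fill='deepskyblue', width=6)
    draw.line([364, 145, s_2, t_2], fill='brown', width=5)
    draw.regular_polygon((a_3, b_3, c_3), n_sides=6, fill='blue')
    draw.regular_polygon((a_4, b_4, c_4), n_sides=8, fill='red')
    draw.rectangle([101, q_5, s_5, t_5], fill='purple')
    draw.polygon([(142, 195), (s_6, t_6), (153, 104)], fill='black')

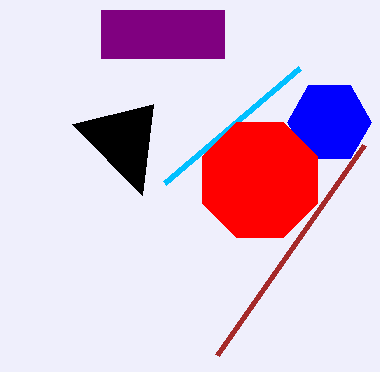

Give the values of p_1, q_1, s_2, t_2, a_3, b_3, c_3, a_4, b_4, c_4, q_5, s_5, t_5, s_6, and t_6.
p_1 = 299
q_1 = 68
s_2 = 217
t_2 = 355
a_3 = 329
b_3 = 122
c_3 = 42
a_4 = 260
b_4 = 180
c_4 = 62
q_5 = 10
s_5 = 224
t_5 = 58
s_6 = 72
t_6 = 124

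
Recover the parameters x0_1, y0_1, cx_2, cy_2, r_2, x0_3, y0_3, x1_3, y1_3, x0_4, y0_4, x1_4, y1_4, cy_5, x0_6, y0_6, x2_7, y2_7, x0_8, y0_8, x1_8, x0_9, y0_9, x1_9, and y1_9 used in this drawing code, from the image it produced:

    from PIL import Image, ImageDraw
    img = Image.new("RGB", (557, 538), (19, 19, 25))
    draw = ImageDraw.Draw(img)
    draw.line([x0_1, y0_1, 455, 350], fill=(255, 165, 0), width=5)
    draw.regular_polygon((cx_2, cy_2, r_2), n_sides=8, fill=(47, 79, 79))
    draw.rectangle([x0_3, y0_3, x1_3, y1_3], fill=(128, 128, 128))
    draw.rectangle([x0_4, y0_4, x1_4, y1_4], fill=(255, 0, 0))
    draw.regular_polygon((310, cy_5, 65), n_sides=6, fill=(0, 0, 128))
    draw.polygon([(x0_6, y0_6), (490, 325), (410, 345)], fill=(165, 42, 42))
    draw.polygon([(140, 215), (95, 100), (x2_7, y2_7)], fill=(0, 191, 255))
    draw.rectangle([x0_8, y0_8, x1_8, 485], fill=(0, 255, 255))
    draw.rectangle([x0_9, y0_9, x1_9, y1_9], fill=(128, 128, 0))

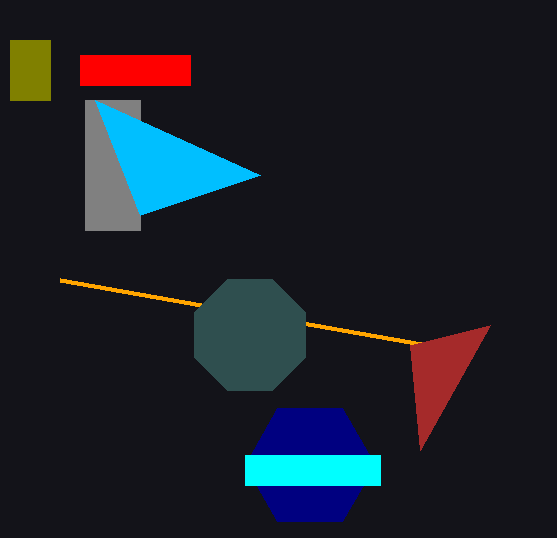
x0_1 = 60; y0_1 = 280; cx_2 = 250; cy_2 = 335; r_2 = 60; x0_3 = 85; y0_3 = 100; x1_3 = 140; y1_3 = 230; x0_4 = 80; y0_4 = 55; x1_4 = 190; y1_4 = 85; cy_5 = 465; x0_6 = 420; y0_6 = 450; x2_7 = 260; y2_7 = 175; x0_8 = 245; y0_8 = 455; x1_8 = 380; x0_9 = 10; y0_9 = 40; x1_9 = 50; y1_9 = 100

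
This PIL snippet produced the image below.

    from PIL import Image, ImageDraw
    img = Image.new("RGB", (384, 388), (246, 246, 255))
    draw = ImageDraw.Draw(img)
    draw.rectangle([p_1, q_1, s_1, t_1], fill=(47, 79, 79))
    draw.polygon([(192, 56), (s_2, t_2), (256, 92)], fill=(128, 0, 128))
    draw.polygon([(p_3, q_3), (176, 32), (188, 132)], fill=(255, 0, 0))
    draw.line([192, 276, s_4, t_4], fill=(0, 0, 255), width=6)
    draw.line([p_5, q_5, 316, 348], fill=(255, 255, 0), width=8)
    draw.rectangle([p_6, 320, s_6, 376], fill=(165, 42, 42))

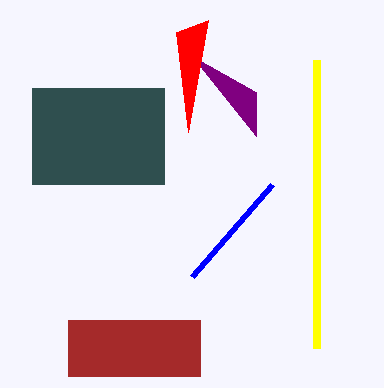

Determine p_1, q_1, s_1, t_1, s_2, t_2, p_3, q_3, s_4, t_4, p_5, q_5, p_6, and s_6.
p_1 = 32, q_1 = 88, s_1 = 164, t_1 = 184, s_2 = 256, t_2 = 136, p_3 = 208, q_3 = 20, s_4 = 272, t_4 = 184, p_5 = 316, q_5 = 60, p_6 = 68, s_6 = 200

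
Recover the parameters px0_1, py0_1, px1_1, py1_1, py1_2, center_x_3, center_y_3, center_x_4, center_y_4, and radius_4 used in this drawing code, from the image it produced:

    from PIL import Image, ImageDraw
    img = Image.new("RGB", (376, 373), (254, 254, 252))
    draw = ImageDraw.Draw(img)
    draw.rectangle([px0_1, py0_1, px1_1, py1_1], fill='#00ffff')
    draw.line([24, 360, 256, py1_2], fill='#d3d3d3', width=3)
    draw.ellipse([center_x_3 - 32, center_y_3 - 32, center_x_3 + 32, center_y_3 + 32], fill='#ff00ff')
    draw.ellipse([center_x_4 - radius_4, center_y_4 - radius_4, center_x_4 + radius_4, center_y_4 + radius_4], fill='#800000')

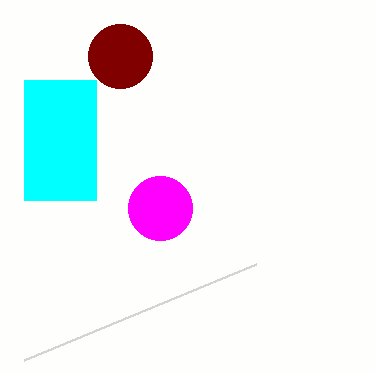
px0_1 = 24; py0_1 = 80; px1_1 = 96; py1_1 = 200; py1_2 = 264; center_x_3 = 160; center_y_3 = 208; center_x_4 = 120; center_y_4 = 56; radius_4 = 32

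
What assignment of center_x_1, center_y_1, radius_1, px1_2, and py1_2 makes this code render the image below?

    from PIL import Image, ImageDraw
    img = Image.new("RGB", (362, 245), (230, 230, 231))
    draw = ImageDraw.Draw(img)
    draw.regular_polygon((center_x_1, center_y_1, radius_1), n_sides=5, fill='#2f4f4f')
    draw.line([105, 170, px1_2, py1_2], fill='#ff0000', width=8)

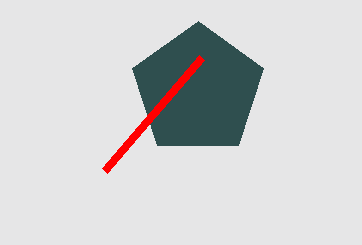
center_x_1 = 198; center_y_1 = 90; radius_1 = 69; px1_2 = 202; py1_2 = 57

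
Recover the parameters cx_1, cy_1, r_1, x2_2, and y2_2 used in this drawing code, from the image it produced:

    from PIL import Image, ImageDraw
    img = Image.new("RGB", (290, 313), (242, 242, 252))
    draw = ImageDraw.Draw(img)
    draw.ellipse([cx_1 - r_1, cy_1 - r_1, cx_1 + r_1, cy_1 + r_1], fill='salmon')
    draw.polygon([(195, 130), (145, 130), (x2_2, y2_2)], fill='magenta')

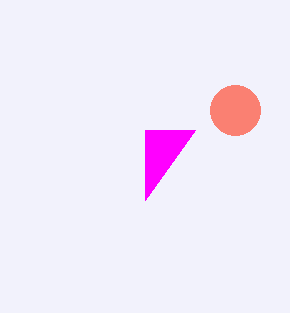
cx_1 = 235
cy_1 = 110
r_1 = 25
x2_2 = 145
y2_2 = 200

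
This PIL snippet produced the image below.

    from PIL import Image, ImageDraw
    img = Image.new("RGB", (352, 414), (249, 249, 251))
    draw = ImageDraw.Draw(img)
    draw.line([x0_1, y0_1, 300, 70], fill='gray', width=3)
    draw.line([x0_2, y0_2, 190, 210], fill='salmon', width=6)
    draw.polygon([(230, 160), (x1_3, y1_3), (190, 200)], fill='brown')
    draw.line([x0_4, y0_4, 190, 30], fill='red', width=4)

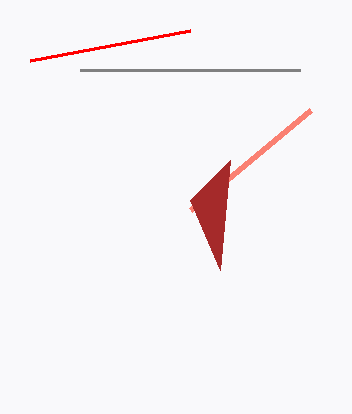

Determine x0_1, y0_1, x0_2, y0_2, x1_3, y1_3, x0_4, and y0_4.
x0_1 = 80; y0_1 = 70; x0_2 = 310; y0_2 = 110; x1_3 = 220; y1_3 = 270; x0_4 = 30; y0_4 = 60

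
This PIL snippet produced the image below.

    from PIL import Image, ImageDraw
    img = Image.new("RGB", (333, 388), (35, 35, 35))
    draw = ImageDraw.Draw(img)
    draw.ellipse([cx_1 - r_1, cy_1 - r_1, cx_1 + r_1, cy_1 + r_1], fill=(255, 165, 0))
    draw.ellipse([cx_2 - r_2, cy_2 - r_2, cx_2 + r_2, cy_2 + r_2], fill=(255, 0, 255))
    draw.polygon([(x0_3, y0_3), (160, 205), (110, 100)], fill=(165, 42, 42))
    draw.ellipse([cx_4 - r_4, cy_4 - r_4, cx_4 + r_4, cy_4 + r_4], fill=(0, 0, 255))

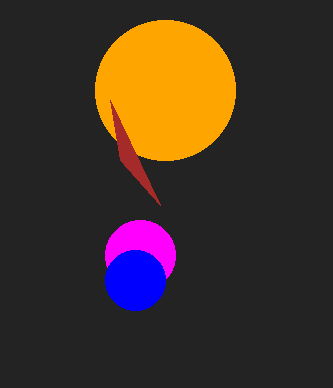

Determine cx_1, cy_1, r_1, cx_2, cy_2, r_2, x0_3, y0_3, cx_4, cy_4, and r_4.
cx_1 = 165; cy_1 = 90; r_1 = 70; cx_2 = 140; cy_2 = 255; r_2 = 35; x0_3 = 120; y0_3 = 160; cx_4 = 135; cy_4 = 280; r_4 = 30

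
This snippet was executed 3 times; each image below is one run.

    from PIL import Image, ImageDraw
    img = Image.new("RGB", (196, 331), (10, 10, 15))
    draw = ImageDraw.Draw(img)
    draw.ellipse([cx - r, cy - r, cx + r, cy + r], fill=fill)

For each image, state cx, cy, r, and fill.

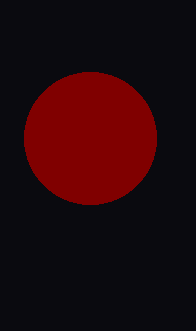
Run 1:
cx = 90; cy = 138; r = 66; fill = 'maroon'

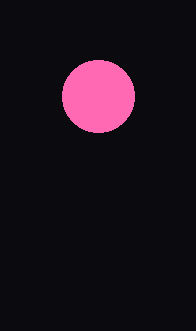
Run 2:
cx = 98; cy = 96; r = 36; fill = 'hotpink'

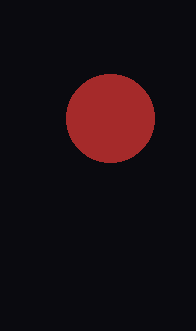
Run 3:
cx = 110, cy = 118, r = 44, fill = 'brown'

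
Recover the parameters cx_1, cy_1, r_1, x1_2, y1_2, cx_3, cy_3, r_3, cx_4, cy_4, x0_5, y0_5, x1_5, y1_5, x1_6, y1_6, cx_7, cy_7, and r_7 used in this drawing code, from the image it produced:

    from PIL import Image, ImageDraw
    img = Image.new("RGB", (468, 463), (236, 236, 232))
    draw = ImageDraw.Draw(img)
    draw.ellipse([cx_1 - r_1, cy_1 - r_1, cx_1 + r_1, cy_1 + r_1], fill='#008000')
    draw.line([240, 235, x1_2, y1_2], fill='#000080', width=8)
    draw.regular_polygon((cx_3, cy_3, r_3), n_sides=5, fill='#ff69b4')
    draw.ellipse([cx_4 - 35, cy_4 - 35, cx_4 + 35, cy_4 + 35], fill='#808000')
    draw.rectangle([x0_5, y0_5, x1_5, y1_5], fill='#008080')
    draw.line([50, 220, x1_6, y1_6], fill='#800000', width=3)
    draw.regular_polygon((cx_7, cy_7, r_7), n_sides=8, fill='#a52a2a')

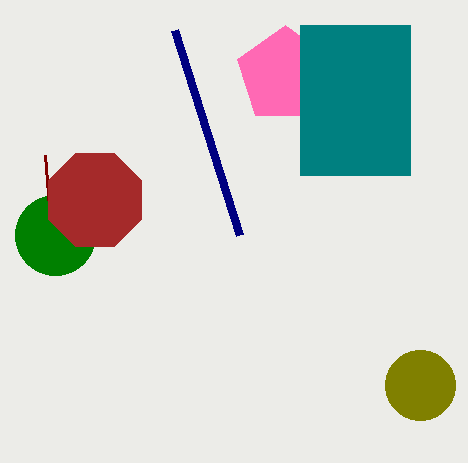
cx_1 = 55, cy_1 = 235, r_1 = 40, x1_2 = 175, y1_2 = 30, cx_3 = 285, cy_3 = 75, r_3 = 50, cx_4 = 420, cy_4 = 385, x0_5 = 300, y0_5 = 25, x1_5 = 410, y1_5 = 175, x1_6 = 45, y1_6 = 155, cx_7 = 95, cy_7 = 200, r_7 = 50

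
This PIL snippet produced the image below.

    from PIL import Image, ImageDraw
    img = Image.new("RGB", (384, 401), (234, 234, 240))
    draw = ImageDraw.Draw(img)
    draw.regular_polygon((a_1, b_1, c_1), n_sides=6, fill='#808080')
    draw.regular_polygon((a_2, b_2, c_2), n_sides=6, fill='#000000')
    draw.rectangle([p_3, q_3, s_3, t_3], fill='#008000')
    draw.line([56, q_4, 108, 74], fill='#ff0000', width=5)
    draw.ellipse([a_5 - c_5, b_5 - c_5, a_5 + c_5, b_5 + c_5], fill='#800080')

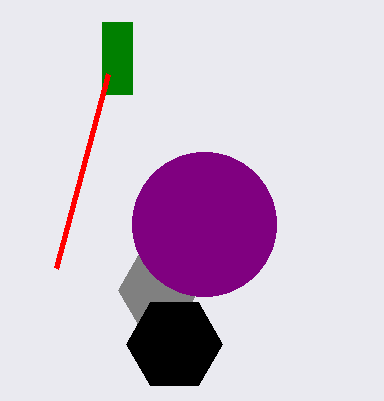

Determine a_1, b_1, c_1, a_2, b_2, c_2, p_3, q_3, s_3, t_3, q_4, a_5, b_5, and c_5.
a_1 = 158, b_1 = 290, c_1 = 40, a_2 = 174, b_2 = 344, c_2 = 48, p_3 = 102, q_3 = 22, s_3 = 132, t_3 = 94, q_4 = 268, a_5 = 204, b_5 = 224, c_5 = 72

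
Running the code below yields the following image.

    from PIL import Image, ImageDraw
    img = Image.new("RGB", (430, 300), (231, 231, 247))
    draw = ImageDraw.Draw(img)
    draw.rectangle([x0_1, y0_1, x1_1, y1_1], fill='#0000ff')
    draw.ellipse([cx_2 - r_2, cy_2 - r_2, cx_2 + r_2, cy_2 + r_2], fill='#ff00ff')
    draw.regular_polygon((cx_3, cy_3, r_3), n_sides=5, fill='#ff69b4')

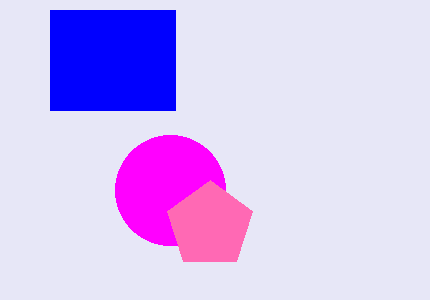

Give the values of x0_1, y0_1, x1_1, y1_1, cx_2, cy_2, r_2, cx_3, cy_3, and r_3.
x0_1 = 50, y0_1 = 10, x1_1 = 175, y1_1 = 110, cx_2 = 170, cy_2 = 190, r_2 = 55, cx_3 = 210, cy_3 = 225, r_3 = 45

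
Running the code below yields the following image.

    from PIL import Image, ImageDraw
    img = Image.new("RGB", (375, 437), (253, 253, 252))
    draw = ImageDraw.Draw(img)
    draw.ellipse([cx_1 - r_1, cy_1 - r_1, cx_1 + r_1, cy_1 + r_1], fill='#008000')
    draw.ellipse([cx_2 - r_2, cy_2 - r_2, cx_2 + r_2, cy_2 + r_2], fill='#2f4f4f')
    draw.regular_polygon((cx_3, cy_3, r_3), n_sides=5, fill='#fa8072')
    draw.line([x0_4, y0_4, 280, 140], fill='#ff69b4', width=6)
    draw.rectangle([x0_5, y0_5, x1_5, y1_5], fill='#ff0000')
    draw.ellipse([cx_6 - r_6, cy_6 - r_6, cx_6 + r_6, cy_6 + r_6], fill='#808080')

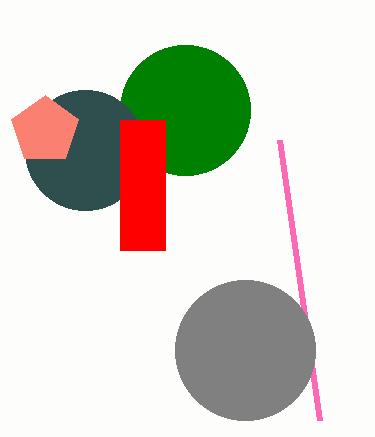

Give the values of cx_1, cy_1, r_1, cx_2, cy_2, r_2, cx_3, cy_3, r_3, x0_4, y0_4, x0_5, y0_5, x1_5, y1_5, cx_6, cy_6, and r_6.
cx_1 = 185
cy_1 = 110
r_1 = 65
cx_2 = 85
cy_2 = 150
r_2 = 60
cx_3 = 45
cy_3 = 130
r_3 = 35
x0_4 = 320
y0_4 = 420
x0_5 = 120
y0_5 = 120
x1_5 = 165
y1_5 = 250
cx_6 = 245
cy_6 = 350
r_6 = 70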